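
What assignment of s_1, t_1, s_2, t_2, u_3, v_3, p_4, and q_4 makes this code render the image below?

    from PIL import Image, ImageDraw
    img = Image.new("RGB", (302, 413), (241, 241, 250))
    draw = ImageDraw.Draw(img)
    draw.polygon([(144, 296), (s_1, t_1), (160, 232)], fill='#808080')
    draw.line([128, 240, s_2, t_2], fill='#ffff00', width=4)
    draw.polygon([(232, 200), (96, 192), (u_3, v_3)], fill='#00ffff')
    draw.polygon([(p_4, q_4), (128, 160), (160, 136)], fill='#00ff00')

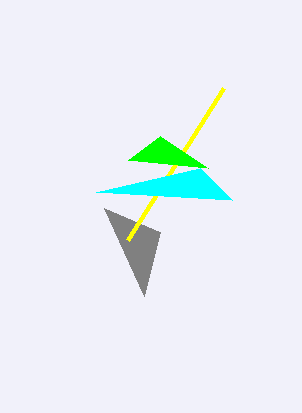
s_1 = 104
t_1 = 208
s_2 = 224
t_2 = 88
u_3 = 200
v_3 = 168
p_4 = 208
q_4 = 168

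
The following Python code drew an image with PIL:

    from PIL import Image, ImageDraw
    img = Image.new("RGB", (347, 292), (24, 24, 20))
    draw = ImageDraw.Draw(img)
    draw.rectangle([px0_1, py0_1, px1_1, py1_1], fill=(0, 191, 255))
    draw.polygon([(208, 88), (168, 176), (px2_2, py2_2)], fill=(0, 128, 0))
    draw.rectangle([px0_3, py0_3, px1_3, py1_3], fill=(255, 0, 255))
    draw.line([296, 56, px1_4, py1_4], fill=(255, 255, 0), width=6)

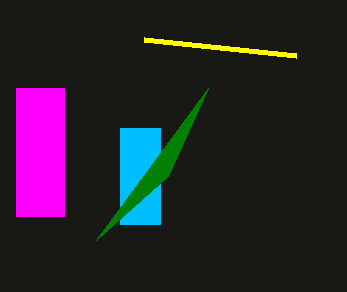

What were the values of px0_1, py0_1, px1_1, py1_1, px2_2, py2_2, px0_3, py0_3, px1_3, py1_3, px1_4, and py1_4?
px0_1 = 120
py0_1 = 128
px1_1 = 160
py1_1 = 224
px2_2 = 96
py2_2 = 240
px0_3 = 16
py0_3 = 88
px1_3 = 64
py1_3 = 216
px1_4 = 144
py1_4 = 40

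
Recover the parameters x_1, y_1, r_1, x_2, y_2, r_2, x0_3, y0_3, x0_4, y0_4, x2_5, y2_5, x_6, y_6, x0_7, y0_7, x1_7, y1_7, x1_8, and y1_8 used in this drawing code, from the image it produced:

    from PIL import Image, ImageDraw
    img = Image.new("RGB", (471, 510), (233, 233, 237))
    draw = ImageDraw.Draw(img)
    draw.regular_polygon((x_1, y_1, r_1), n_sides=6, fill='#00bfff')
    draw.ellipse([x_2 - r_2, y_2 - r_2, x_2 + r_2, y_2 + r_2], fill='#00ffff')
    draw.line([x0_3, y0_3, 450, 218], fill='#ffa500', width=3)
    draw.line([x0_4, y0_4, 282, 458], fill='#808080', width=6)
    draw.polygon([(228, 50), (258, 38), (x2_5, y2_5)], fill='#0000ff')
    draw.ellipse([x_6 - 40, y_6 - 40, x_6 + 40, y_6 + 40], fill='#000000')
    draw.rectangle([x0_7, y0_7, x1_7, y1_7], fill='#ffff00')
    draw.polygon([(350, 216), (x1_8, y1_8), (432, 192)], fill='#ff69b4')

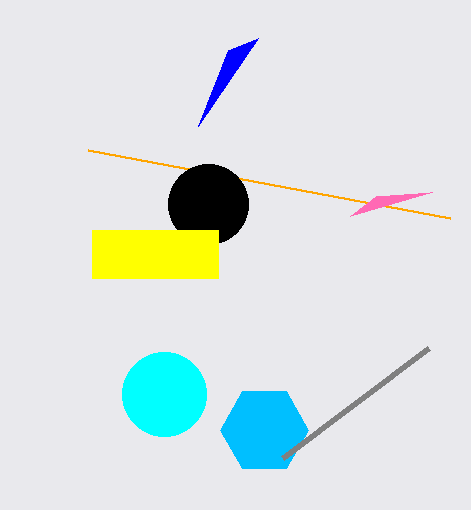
x_1 = 264; y_1 = 430; r_1 = 44; x_2 = 164; y_2 = 394; r_2 = 42; x0_3 = 88; y0_3 = 150; x0_4 = 428; y0_4 = 348; x2_5 = 198; y2_5 = 126; x_6 = 208; y_6 = 204; x0_7 = 92; y0_7 = 230; x1_7 = 218; y1_7 = 278; x1_8 = 376; y1_8 = 196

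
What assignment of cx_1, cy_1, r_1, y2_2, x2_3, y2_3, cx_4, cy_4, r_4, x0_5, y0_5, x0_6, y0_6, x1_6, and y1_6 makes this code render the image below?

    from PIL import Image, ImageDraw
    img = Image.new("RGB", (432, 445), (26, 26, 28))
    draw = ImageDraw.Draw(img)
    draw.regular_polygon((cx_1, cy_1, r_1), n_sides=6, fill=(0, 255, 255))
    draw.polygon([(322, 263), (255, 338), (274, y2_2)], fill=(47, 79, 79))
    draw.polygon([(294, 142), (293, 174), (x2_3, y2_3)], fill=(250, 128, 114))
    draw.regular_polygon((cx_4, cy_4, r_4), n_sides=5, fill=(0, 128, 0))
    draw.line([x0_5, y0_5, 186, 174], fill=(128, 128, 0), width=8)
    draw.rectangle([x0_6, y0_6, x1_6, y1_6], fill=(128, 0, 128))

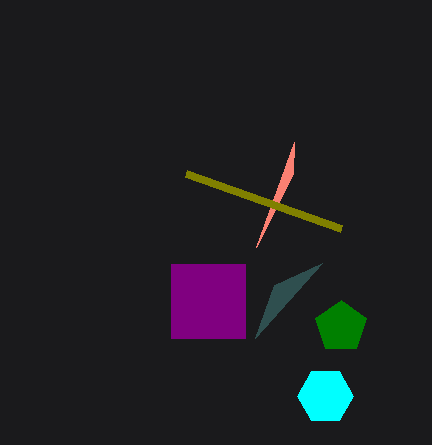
cx_1 = 325
cy_1 = 396
r_1 = 28
y2_2 = 285
x2_3 = 256
y2_3 = 247
cx_4 = 341
cy_4 = 327
r_4 = 27
x0_5 = 341
y0_5 = 229
x0_6 = 171
y0_6 = 264
x1_6 = 245
y1_6 = 338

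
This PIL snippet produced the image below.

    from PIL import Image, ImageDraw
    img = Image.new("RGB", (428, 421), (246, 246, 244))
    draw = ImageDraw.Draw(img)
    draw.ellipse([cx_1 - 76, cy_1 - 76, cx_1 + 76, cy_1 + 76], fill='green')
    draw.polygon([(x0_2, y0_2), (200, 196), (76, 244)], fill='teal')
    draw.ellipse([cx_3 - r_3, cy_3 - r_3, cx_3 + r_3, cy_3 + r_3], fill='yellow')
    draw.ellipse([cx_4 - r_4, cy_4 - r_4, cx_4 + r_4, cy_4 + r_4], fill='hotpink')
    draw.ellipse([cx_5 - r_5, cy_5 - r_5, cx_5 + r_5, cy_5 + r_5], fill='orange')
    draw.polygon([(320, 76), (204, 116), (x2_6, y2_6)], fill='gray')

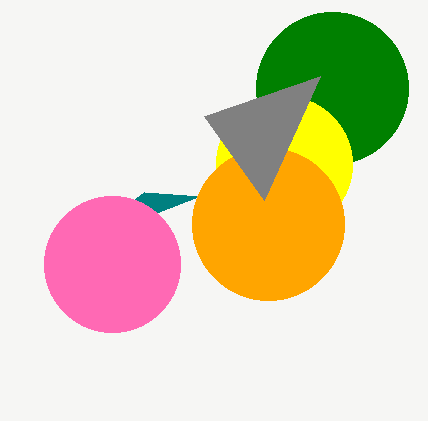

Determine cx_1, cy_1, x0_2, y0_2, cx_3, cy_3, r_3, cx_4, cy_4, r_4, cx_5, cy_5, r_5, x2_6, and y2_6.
cx_1 = 332
cy_1 = 88
x0_2 = 144
y0_2 = 192
cx_3 = 284
cy_3 = 164
r_3 = 68
cx_4 = 112
cy_4 = 264
r_4 = 68
cx_5 = 268
cy_5 = 224
r_5 = 76
x2_6 = 264
y2_6 = 200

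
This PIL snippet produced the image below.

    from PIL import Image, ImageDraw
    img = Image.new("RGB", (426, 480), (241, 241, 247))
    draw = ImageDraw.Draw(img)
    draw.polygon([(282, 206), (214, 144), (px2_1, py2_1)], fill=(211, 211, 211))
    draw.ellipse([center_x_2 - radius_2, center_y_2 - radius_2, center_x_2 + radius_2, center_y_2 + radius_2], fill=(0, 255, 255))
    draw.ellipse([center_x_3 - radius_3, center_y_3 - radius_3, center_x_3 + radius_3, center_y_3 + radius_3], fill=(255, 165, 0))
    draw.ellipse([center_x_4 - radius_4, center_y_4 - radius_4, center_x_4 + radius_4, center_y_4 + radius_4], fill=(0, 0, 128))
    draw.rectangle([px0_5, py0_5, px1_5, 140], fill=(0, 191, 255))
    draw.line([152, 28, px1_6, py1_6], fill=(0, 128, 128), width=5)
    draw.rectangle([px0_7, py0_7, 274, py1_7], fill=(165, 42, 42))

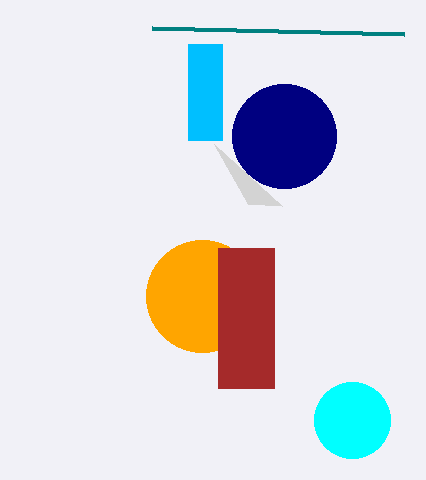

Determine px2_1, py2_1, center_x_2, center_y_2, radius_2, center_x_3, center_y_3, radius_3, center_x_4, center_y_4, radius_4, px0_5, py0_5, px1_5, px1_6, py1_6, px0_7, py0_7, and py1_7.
px2_1 = 248
py2_1 = 204
center_x_2 = 352
center_y_2 = 420
radius_2 = 38
center_x_3 = 202
center_y_3 = 296
radius_3 = 56
center_x_4 = 284
center_y_4 = 136
radius_4 = 52
px0_5 = 188
py0_5 = 44
px1_5 = 222
px1_6 = 404
py1_6 = 34
px0_7 = 218
py0_7 = 248
py1_7 = 388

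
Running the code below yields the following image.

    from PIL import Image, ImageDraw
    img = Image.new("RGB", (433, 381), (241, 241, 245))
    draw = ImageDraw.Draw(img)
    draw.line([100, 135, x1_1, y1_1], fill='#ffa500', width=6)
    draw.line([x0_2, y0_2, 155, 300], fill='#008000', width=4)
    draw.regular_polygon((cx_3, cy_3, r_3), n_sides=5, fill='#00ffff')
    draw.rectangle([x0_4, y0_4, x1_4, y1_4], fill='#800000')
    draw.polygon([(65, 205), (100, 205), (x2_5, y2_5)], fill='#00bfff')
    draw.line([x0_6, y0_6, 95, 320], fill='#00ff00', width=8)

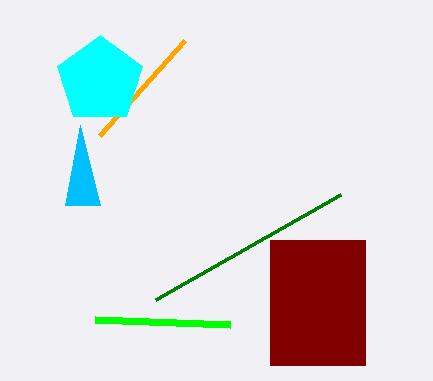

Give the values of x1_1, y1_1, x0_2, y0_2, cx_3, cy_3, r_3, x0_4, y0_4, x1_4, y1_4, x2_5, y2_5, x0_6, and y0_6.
x1_1 = 185; y1_1 = 40; x0_2 = 340; y0_2 = 195; cx_3 = 100; cy_3 = 80; r_3 = 45; x0_4 = 270; y0_4 = 240; x1_4 = 365; y1_4 = 365; x2_5 = 80; y2_5 = 125; x0_6 = 230; y0_6 = 325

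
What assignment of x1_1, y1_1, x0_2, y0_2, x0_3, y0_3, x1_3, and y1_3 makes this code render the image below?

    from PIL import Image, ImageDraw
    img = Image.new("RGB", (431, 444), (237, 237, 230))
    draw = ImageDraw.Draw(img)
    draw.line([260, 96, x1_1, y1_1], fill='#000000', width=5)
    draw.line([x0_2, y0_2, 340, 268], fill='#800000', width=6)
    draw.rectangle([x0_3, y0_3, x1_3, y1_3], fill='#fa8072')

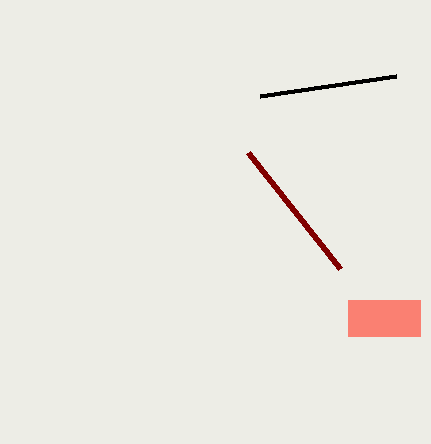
x1_1 = 396
y1_1 = 76
x0_2 = 248
y0_2 = 152
x0_3 = 348
y0_3 = 300
x1_3 = 420
y1_3 = 336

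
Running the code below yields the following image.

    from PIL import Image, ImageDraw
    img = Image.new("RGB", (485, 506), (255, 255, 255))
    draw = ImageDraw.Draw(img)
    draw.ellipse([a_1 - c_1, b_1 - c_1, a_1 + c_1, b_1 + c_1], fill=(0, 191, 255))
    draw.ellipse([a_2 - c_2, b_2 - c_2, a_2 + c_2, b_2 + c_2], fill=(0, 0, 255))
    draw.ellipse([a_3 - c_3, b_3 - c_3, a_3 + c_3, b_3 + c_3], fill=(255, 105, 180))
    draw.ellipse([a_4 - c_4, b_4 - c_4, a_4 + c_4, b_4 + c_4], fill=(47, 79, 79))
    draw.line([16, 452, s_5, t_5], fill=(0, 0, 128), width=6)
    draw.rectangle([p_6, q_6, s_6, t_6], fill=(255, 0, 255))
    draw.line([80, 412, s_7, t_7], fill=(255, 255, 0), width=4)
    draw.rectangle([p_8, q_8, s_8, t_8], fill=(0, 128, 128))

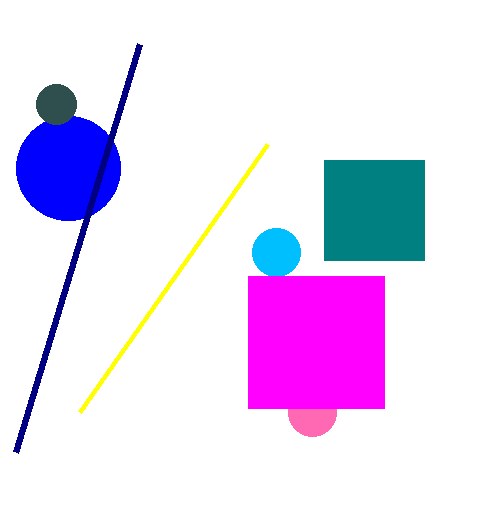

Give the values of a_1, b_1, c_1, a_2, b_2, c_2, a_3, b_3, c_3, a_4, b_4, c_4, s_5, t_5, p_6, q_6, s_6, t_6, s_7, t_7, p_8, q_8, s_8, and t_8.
a_1 = 276
b_1 = 252
c_1 = 24
a_2 = 68
b_2 = 168
c_2 = 52
a_3 = 312
b_3 = 412
c_3 = 24
a_4 = 56
b_4 = 104
c_4 = 20
s_5 = 140
t_5 = 44
p_6 = 248
q_6 = 276
s_6 = 384
t_6 = 408
s_7 = 268
t_7 = 144
p_8 = 324
q_8 = 160
s_8 = 424
t_8 = 260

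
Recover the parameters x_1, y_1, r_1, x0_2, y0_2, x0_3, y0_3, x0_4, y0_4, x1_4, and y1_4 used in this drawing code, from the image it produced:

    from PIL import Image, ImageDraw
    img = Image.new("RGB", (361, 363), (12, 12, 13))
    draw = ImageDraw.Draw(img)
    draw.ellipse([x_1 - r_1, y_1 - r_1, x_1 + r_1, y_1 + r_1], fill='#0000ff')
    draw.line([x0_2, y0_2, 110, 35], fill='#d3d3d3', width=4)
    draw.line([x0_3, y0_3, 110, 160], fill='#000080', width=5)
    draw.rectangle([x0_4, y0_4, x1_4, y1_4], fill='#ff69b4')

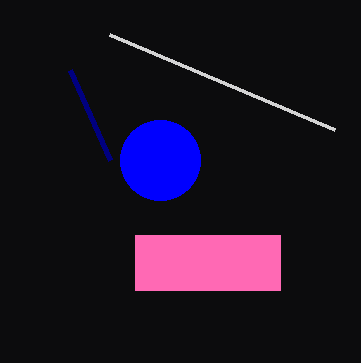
x_1 = 160; y_1 = 160; r_1 = 40; x0_2 = 335; y0_2 = 130; x0_3 = 70; y0_3 = 70; x0_4 = 135; y0_4 = 235; x1_4 = 280; y1_4 = 290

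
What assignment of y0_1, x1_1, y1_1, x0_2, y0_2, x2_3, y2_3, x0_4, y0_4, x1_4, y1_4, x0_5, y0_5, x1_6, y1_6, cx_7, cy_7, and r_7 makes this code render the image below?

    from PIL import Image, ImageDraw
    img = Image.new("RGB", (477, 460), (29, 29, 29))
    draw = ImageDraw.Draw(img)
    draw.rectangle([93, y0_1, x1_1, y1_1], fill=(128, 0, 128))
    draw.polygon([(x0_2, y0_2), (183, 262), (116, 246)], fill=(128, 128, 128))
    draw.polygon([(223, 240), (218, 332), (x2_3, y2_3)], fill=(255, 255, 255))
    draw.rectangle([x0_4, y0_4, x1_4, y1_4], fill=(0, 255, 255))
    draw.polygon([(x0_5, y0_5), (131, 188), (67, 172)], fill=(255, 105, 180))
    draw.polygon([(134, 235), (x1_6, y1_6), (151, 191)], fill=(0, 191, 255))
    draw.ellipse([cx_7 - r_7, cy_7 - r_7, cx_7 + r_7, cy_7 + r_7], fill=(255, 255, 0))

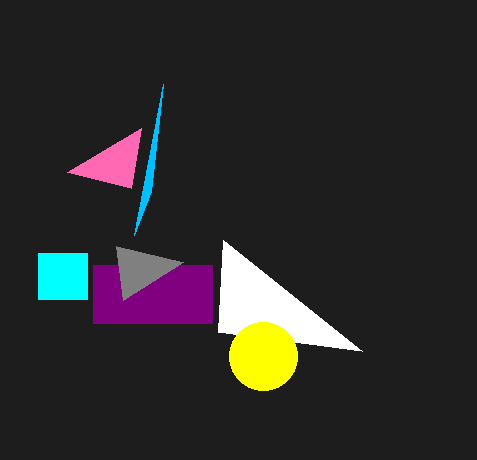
y0_1 = 265, x1_1 = 212, y1_1 = 323, x0_2 = 123, y0_2 = 300, x2_3 = 362, y2_3 = 351, x0_4 = 38, y0_4 = 253, x1_4 = 87, y1_4 = 299, x0_5 = 141, y0_5 = 128, x1_6 = 163, y1_6 = 84, cx_7 = 263, cy_7 = 356, r_7 = 34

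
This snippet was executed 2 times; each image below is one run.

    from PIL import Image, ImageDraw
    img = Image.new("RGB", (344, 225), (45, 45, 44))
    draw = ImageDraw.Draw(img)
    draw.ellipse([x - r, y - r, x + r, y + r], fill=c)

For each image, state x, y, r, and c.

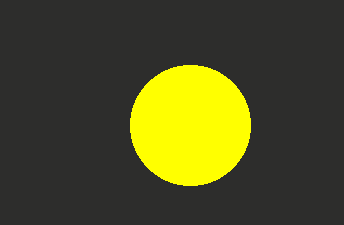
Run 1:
x = 190, y = 125, r = 60, c = 'yellow'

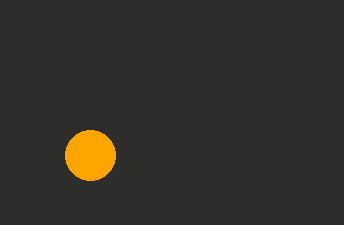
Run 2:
x = 90; y = 155; r = 25; c = 'orange'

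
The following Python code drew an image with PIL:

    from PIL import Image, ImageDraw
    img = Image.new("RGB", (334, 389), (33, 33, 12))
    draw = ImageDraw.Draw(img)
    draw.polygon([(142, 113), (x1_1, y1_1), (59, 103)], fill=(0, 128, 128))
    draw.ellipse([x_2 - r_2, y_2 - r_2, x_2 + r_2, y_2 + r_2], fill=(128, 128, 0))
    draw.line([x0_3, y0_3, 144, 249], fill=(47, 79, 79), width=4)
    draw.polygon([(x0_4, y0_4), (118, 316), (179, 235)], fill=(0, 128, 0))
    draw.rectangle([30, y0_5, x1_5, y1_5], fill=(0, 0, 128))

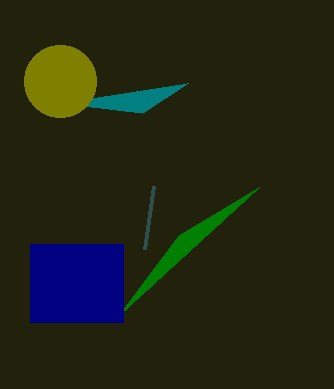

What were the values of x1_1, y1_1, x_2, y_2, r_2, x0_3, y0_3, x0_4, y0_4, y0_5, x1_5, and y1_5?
x1_1 = 188
y1_1 = 83
x_2 = 60
y_2 = 81
r_2 = 36
x0_3 = 153
y0_3 = 186
x0_4 = 259
y0_4 = 187
y0_5 = 244
x1_5 = 123
y1_5 = 322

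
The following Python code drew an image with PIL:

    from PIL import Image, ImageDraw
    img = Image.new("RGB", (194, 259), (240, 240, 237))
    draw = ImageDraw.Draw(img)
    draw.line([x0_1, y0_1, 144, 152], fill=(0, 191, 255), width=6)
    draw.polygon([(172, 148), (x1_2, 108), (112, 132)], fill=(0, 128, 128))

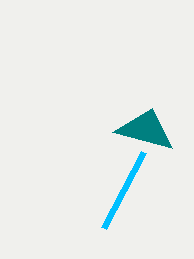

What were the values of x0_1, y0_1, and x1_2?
x0_1 = 104; y0_1 = 228; x1_2 = 152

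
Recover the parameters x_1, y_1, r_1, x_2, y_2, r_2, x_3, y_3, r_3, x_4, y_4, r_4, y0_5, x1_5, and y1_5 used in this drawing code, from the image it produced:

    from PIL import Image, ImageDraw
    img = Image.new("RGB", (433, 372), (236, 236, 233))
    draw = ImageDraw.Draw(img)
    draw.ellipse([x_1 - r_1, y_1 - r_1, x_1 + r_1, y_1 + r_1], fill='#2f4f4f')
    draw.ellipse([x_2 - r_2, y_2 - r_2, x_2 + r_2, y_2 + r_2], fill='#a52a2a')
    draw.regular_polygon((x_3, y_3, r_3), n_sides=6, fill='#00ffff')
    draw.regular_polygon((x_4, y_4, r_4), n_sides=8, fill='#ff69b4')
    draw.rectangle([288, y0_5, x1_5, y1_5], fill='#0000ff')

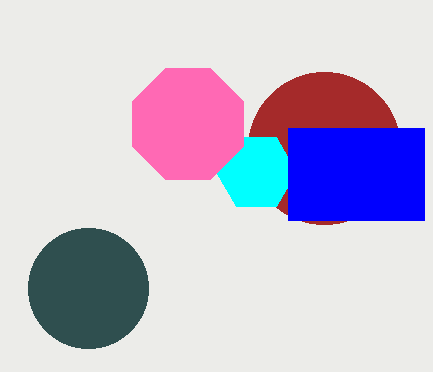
x_1 = 88; y_1 = 288; r_1 = 60; x_2 = 324; y_2 = 148; r_2 = 76; x_3 = 256; y_3 = 172; r_3 = 40; x_4 = 188; y_4 = 124; r_4 = 60; y0_5 = 128; x1_5 = 424; y1_5 = 220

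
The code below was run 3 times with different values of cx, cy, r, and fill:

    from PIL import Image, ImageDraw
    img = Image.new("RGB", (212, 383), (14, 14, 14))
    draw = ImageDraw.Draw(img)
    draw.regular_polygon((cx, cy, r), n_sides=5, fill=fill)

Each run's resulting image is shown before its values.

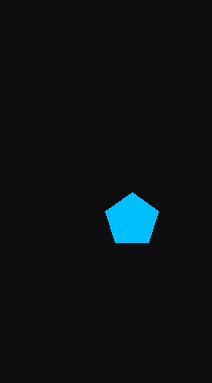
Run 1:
cx = 132
cy = 220
r = 28
fill = 'deepskyblue'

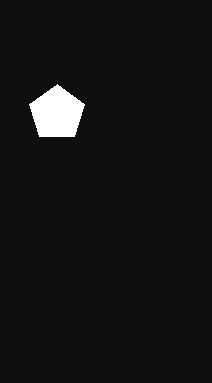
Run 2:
cx = 57, cy = 113, r = 29, fill = 'white'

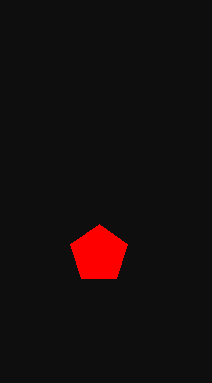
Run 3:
cx = 99; cy = 254; r = 30; fill = 'red'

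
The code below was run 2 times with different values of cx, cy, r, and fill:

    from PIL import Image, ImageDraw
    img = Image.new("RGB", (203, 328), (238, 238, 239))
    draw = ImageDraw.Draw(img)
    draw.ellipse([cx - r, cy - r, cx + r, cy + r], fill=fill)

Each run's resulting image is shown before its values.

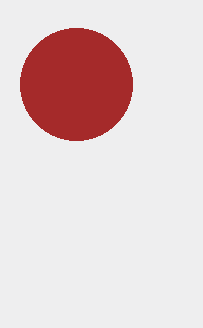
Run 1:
cx = 76; cy = 84; r = 56; fill = 'brown'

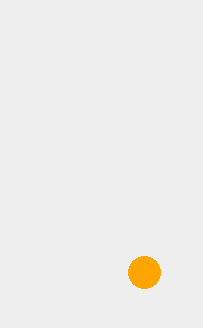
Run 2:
cx = 144; cy = 272; r = 16; fill = 'orange'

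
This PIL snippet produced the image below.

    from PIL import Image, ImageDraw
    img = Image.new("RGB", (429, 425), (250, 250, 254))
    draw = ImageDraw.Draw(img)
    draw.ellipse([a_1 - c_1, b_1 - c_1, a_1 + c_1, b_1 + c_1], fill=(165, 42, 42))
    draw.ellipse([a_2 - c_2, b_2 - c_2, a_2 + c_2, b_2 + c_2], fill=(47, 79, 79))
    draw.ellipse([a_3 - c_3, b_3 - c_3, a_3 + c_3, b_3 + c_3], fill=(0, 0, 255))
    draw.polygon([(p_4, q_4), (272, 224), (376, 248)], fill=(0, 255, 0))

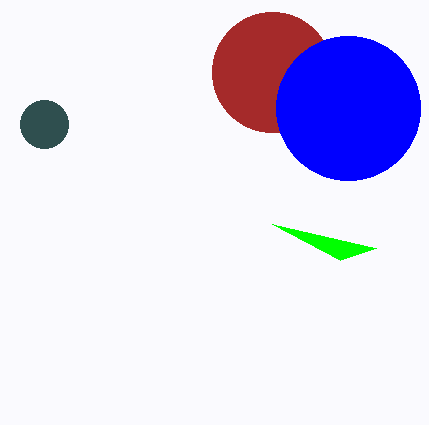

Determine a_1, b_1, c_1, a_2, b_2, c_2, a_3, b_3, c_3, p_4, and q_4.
a_1 = 272; b_1 = 72; c_1 = 60; a_2 = 44; b_2 = 124; c_2 = 24; a_3 = 348; b_3 = 108; c_3 = 72; p_4 = 340; q_4 = 260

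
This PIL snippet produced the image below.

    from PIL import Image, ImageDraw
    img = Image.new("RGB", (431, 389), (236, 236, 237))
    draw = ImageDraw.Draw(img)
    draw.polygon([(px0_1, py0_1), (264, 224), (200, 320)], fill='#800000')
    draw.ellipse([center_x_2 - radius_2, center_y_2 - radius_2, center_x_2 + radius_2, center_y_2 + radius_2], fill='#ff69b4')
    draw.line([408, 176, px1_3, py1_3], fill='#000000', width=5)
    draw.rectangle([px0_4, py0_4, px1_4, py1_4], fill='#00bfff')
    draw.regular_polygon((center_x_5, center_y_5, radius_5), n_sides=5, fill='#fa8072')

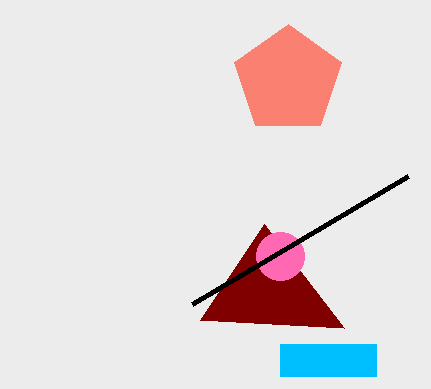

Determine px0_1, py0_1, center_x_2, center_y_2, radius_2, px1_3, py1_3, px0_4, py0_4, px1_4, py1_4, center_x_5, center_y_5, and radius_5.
px0_1 = 344
py0_1 = 328
center_x_2 = 280
center_y_2 = 256
radius_2 = 24
px1_3 = 192
py1_3 = 304
px0_4 = 280
py0_4 = 344
px1_4 = 376
py1_4 = 376
center_x_5 = 288
center_y_5 = 80
radius_5 = 56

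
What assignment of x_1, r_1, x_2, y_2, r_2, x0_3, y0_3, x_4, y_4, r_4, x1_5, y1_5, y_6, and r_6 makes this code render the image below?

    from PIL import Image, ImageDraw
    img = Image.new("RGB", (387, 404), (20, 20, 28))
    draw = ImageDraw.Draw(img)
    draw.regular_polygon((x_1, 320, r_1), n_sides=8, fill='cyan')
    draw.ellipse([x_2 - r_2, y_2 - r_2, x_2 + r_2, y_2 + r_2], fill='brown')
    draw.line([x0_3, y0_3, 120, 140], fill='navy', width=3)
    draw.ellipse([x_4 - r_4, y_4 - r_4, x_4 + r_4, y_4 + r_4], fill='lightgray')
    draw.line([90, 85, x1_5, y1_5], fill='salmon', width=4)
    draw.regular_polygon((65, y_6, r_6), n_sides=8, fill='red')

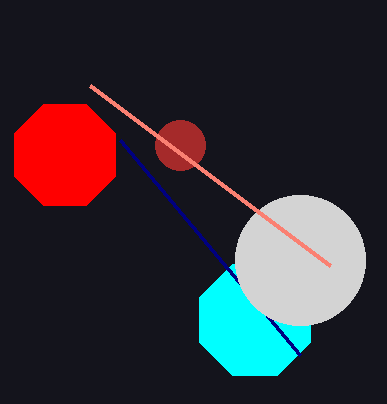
x_1 = 255
r_1 = 60
x_2 = 180
y_2 = 145
r_2 = 25
x0_3 = 300
y0_3 = 355
x_4 = 300
y_4 = 260
r_4 = 65
x1_5 = 330
y1_5 = 265
y_6 = 155
r_6 = 55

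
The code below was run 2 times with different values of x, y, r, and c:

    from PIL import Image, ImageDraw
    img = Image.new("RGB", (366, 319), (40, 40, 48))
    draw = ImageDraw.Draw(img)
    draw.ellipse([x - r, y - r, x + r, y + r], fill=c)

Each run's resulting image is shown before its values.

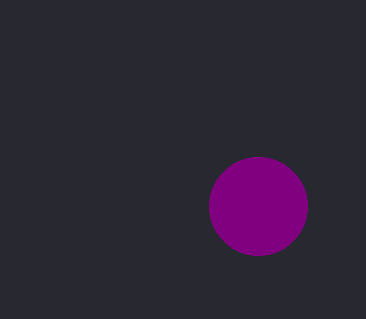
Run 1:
x = 258; y = 206; r = 49; c = 'purple'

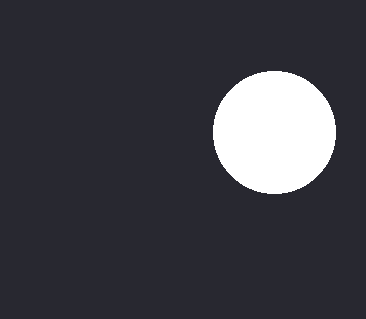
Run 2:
x = 274; y = 132; r = 61; c = 'white'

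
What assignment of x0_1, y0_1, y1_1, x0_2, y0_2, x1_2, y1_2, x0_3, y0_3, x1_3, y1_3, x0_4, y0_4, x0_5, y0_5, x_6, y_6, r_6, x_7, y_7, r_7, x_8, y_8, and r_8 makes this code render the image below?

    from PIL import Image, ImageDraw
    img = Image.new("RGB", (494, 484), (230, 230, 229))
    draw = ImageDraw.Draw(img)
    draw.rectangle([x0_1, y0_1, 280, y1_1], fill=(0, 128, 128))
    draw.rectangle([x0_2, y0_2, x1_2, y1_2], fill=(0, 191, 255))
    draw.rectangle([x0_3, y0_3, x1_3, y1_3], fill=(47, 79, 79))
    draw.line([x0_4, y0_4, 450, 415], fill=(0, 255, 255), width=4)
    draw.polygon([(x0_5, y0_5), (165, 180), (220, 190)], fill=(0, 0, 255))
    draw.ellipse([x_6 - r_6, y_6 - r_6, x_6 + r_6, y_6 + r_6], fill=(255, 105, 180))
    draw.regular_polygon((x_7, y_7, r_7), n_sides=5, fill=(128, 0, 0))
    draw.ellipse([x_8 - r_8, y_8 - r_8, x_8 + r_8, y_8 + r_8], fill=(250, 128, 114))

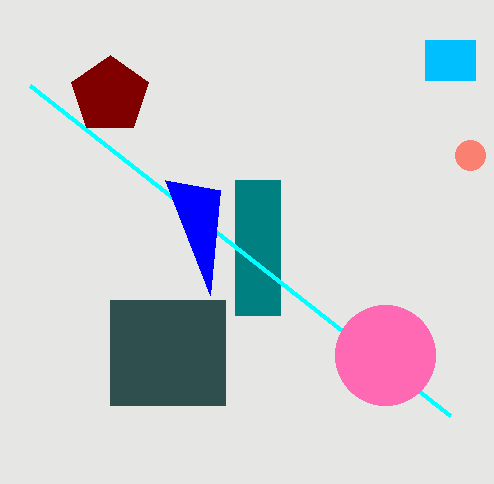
x0_1 = 235
y0_1 = 180
y1_1 = 315
x0_2 = 425
y0_2 = 40
x1_2 = 475
y1_2 = 80
x0_3 = 110
y0_3 = 300
x1_3 = 225
y1_3 = 405
x0_4 = 30
y0_4 = 85
x0_5 = 210
y0_5 = 295
x_6 = 385
y_6 = 355
r_6 = 50
x_7 = 110
y_7 = 95
r_7 = 40
x_8 = 470
y_8 = 155
r_8 = 15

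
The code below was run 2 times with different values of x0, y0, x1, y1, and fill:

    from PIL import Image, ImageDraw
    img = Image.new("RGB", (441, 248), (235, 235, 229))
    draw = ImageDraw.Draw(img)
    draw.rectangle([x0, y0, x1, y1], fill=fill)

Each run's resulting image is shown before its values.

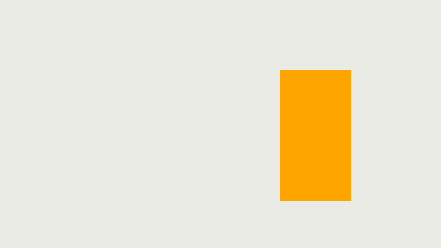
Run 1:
x0 = 280, y0 = 70, x1 = 350, y1 = 200, fill = 'orange'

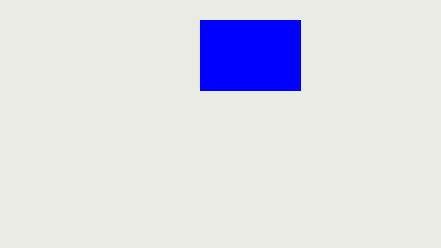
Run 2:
x0 = 200; y0 = 20; x1 = 300; y1 = 90; fill = 'blue'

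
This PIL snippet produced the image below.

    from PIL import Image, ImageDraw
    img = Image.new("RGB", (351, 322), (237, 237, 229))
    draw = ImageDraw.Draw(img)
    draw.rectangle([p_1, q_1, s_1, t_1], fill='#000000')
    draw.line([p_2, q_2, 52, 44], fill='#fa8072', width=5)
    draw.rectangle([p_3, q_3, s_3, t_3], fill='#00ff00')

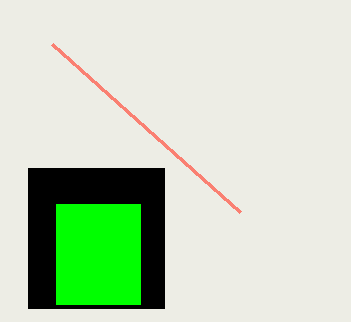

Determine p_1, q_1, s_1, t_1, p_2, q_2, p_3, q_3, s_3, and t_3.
p_1 = 28
q_1 = 168
s_1 = 164
t_1 = 308
p_2 = 240
q_2 = 212
p_3 = 56
q_3 = 204
s_3 = 140
t_3 = 304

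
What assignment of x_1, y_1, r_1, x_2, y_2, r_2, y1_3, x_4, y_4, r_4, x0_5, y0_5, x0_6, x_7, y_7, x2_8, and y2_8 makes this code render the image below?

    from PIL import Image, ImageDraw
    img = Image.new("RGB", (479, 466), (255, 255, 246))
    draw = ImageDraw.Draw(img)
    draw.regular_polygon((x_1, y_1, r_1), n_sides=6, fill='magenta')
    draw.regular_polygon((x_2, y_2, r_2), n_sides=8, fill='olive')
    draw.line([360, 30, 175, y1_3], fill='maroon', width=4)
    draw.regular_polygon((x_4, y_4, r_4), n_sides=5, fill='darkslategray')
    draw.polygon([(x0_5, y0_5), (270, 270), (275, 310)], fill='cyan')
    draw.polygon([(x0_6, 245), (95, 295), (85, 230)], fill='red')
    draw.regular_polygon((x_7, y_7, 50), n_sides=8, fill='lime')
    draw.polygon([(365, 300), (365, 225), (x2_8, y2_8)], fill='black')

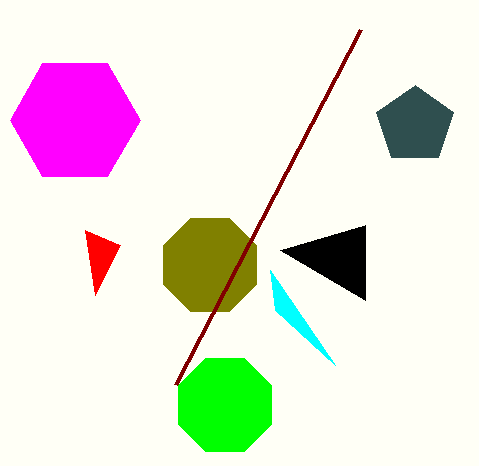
x_1 = 75, y_1 = 120, r_1 = 65, x_2 = 210, y_2 = 265, r_2 = 50, y1_3 = 385, x_4 = 415, y_4 = 125, r_4 = 40, x0_5 = 335, y0_5 = 365, x0_6 = 120, x_7 = 225, y_7 = 405, x2_8 = 280, y2_8 = 250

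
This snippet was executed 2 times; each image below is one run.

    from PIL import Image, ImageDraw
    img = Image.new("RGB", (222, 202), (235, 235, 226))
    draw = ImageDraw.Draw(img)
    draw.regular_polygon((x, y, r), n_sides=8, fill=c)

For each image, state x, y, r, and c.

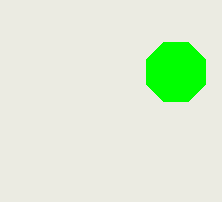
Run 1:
x = 176
y = 72
r = 32
c = 'lime'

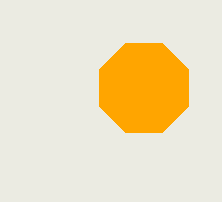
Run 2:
x = 144, y = 88, r = 48, c = 'orange'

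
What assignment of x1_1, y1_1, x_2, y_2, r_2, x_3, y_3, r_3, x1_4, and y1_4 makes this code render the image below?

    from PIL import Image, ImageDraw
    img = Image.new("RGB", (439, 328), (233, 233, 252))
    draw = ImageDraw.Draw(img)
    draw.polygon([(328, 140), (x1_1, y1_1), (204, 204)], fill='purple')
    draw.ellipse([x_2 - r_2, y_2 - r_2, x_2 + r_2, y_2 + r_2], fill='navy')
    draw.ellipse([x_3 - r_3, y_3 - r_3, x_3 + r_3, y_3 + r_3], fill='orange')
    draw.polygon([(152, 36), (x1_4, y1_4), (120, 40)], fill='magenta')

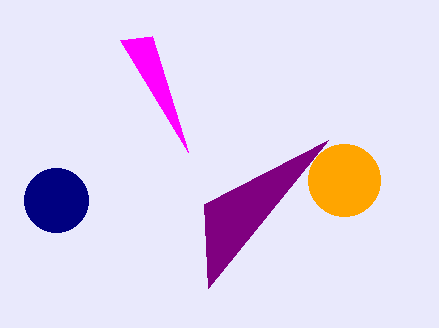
x1_1 = 208; y1_1 = 288; x_2 = 56; y_2 = 200; r_2 = 32; x_3 = 344; y_3 = 180; r_3 = 36; x1_4 = 188; y1_4 = 152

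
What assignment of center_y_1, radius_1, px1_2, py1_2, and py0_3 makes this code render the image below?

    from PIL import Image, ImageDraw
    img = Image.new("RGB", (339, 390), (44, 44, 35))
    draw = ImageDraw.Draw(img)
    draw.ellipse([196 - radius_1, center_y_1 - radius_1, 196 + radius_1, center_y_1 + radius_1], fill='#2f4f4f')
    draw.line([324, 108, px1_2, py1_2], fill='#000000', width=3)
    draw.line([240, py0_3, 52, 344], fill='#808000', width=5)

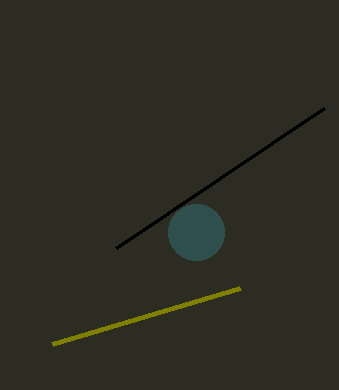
center_y_1 = 232
radius_1 = 28
px1_2 = 116
py1_2 = 248
py0_3 = 288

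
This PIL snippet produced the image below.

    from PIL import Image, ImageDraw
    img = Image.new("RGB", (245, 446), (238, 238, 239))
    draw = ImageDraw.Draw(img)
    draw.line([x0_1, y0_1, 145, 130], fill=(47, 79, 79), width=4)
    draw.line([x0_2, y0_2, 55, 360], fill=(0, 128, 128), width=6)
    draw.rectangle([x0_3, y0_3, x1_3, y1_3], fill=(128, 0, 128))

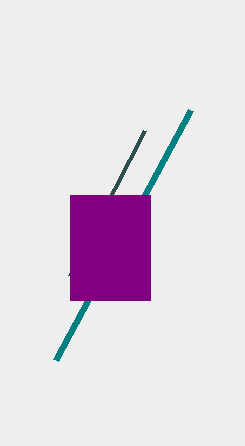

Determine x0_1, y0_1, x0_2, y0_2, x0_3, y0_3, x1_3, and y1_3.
x0_1 = 70, y0_1 = 275, x0_2 = 190, y0_2 = 110, x0_3 = 70, y0_3 = 195, x1_3 = 150, y1_3 = 300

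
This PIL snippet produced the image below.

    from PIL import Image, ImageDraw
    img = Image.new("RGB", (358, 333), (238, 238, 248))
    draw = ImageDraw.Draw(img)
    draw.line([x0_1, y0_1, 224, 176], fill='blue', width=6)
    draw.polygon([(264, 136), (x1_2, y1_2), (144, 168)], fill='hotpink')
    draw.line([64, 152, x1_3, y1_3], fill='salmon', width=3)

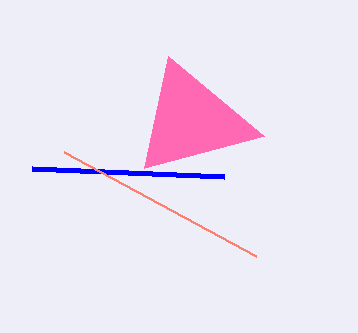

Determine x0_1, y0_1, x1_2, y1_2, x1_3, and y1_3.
x0_1 = 32
y0_1 = 168
x1_2 = 168
y1_2 = 56
x1_3 = 256
y1_3 = 256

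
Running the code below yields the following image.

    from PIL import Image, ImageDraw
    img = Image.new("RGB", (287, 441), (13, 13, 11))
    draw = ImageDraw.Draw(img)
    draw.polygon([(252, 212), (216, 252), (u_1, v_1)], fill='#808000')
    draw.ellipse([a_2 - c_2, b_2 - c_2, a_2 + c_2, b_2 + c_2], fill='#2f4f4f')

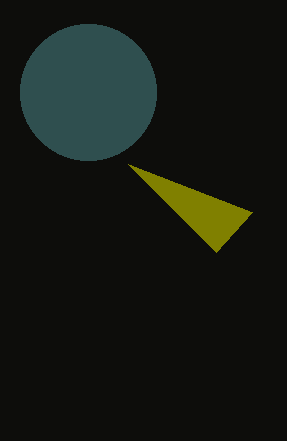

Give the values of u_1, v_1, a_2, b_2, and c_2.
u_1 = 128, v_1 = 164, a_2 = 88, b_2 = 92, c_2 = 68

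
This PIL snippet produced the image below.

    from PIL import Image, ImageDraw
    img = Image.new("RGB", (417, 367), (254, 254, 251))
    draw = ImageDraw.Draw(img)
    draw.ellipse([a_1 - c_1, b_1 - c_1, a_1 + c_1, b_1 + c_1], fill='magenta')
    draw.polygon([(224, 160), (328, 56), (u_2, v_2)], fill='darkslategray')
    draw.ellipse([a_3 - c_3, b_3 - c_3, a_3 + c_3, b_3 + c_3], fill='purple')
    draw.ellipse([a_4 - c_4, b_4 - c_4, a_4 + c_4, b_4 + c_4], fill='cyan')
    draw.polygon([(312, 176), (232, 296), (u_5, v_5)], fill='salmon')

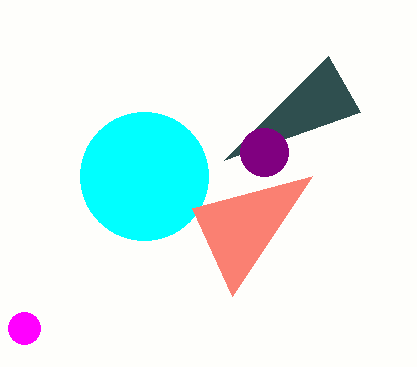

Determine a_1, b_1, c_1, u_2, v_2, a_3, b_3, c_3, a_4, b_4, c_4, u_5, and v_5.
a_1 = 24; b_1 = 328; c_1 = 16; u_2 = 360; v_2 = 112; a_3 = 264; b_3 = 152; c_3 = 24; a_4 = 144; b_4 = 176; c_4 = 64; u_5 = 192; v_5 = 208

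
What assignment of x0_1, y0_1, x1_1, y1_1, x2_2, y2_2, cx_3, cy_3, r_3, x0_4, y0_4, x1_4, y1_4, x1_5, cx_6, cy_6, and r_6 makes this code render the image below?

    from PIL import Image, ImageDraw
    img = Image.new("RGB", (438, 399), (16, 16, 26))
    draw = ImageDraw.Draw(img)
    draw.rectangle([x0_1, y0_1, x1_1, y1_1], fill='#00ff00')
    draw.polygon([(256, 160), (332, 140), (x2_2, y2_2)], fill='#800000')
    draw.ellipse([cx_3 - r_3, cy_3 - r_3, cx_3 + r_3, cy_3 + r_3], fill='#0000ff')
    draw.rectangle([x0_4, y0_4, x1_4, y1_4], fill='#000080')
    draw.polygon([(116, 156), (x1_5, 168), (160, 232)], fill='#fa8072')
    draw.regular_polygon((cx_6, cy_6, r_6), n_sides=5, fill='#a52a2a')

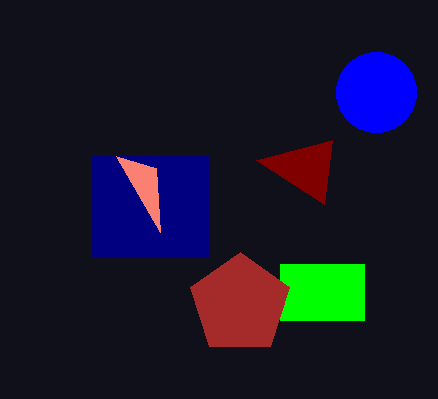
x0_1 = 280
y0_1 = 264
x1_1 = 364
y1_1 = 320
x2_2 = 324
y2_2 = 204
cx_3 = 376
cy_3 = 92
r_3 = 40
x0_4 = 92
y0_4 = 156
x1_4 = 208
y1_4 = 256
x1_5 = 156
cx_6 = 240
cy_6 = 304
r_6 = 52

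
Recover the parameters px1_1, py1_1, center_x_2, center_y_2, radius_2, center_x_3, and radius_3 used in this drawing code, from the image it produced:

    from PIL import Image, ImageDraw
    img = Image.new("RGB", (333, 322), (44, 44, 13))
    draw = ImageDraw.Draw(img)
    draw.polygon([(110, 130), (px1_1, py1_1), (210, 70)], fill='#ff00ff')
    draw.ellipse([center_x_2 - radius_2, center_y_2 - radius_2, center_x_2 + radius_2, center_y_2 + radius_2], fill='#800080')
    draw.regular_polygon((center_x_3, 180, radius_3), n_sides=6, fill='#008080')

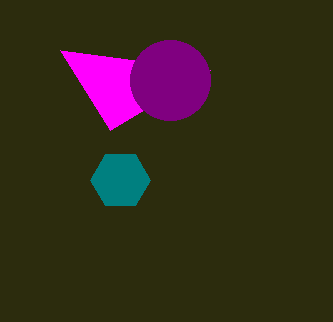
px1_1 = 60; py1_1 = 50; center_x_2 = 170; center_y_2 = 80; radius_2 = 40; center_x_3 = 120; radius_3 = 30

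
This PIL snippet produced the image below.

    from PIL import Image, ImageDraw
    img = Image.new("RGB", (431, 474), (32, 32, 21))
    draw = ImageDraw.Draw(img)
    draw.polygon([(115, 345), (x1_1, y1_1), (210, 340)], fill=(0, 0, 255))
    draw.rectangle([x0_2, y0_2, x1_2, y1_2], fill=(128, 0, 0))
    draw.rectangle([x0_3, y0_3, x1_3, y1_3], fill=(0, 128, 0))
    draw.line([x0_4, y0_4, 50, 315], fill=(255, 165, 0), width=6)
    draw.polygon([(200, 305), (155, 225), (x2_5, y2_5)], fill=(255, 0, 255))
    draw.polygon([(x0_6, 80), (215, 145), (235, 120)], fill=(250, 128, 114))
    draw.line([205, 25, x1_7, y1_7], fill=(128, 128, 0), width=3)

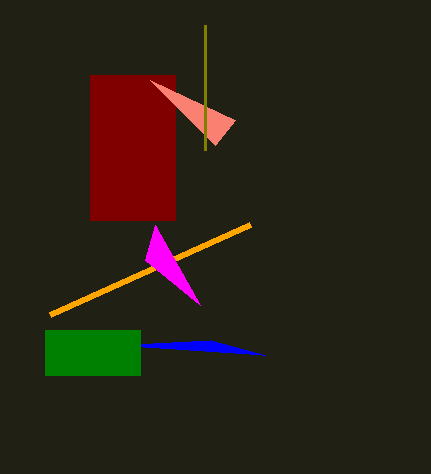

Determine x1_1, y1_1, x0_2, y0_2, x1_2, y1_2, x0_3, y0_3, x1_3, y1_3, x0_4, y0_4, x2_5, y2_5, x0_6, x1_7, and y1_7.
x1_1 = 265; y1_1 = 355; x0_2 = 90; y0_2 = 75; x1_2 = 175; y1_2 = 220; x0_3 = 45; y0_3 = 330; x1_3 = 140; y1_3 = 375; x0_4 = 250; y0_4 = 225; x2_5 = 145; y2_5 = 260; x0_6 = 150; x1_7 = 205; y1_7 = 150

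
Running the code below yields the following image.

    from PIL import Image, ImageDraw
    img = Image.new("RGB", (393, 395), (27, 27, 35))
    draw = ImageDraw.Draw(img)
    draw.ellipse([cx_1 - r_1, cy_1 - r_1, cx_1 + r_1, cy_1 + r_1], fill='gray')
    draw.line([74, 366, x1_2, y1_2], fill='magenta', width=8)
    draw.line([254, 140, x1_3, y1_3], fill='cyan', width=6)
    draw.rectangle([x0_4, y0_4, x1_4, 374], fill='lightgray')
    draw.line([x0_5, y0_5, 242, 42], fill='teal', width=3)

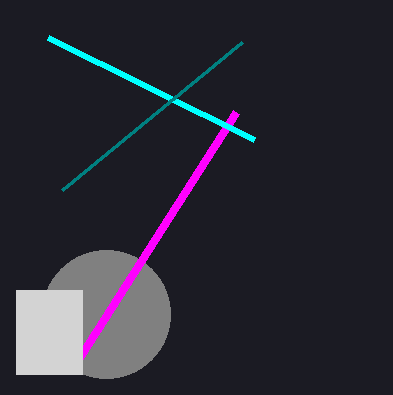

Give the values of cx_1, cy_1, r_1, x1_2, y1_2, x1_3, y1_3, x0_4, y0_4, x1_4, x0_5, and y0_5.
cx_1 = 106, cy_1 = 314, r_1 = 64, x1_2 = 236, y1_2 = 112, x1_3 = 48, y1_3 = 38, x0_4 = 16, y0_4 = 290, x1_4 = 82, x0_5 = 62, y0_5 = 190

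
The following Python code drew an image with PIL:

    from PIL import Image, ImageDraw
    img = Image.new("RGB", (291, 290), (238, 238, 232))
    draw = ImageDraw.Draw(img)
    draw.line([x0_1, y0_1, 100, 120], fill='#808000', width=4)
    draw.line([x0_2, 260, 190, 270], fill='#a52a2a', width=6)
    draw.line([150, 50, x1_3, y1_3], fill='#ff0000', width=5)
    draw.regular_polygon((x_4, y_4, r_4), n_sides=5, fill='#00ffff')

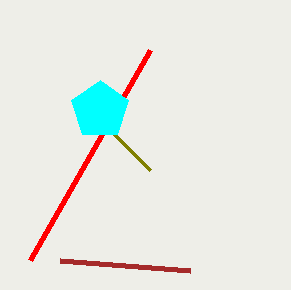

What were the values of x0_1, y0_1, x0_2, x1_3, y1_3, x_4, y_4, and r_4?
x0_1 = 150
y0_1 = 170
x0_2 = 60
x1_3 = 30
y1_3 = 260
x_4 = 100
y_4 = 110
r_4 = 30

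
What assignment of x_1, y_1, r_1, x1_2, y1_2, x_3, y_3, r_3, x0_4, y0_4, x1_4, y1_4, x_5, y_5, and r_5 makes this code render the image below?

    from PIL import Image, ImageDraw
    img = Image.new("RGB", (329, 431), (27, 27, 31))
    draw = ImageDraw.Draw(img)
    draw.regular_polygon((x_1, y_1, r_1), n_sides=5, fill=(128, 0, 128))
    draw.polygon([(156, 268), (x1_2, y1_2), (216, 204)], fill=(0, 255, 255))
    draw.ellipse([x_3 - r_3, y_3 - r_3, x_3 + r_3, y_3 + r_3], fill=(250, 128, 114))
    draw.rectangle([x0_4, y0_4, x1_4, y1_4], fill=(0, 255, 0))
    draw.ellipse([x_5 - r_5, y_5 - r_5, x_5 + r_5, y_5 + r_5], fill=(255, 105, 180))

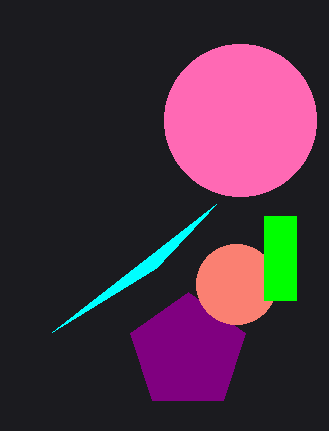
x_1 = 188; y_1 = 352; r_1 = 60; x1_2 = 52; y1_2 = 332; x_3 = 236; y_3 = 284; r_3 = 40; x0_4 = 264; y0_4 = 216; x1_4 = 296; y1_4 = 300; x_5 = 240; y_5 = 120; r_5 = 76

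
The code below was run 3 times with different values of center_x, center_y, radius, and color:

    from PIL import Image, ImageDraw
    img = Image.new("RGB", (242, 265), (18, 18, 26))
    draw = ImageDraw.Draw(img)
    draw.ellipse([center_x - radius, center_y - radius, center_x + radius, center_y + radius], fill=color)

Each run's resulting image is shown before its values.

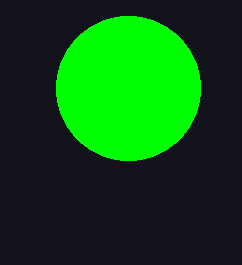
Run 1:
center_x = 128; center_y = 88; radius = 72; color = 'lime'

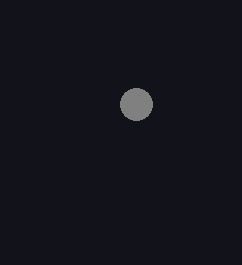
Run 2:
center_x = 136; center_y = 104; radius = 16; color = 'gray'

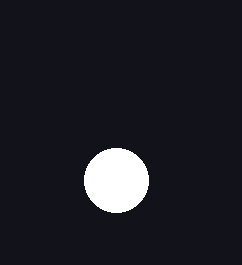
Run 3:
center_x = 116
center_y = 180
radius = 32
color = 'white'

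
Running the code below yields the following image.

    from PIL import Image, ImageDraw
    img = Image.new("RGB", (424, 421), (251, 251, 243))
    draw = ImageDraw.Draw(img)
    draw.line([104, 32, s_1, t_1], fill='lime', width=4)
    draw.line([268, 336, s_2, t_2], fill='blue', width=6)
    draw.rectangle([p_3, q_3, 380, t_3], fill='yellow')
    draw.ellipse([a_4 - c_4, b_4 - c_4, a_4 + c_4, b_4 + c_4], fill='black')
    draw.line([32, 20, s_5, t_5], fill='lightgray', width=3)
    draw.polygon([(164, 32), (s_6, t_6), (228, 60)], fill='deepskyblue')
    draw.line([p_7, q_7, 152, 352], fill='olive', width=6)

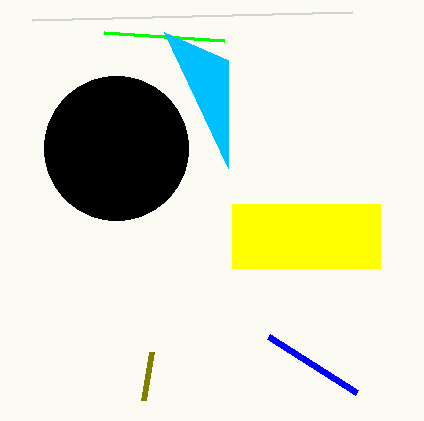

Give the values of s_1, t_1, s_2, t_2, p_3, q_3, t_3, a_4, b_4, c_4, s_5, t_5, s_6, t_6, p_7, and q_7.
s_1 = 224
t_1 = 40
s_2 = 356
t_2 = 392
p_3 = 232
q_3 = 204
t_3 = 268
a_4 = 116
b_4 = 148
c_4 = 72
s_5 = 352
t_5 = 12
s_6 = 228
t_6 = 168
p_7 = 144
q_7 = 400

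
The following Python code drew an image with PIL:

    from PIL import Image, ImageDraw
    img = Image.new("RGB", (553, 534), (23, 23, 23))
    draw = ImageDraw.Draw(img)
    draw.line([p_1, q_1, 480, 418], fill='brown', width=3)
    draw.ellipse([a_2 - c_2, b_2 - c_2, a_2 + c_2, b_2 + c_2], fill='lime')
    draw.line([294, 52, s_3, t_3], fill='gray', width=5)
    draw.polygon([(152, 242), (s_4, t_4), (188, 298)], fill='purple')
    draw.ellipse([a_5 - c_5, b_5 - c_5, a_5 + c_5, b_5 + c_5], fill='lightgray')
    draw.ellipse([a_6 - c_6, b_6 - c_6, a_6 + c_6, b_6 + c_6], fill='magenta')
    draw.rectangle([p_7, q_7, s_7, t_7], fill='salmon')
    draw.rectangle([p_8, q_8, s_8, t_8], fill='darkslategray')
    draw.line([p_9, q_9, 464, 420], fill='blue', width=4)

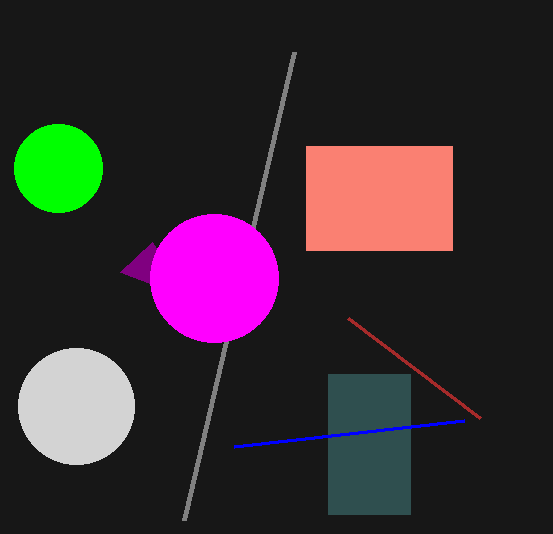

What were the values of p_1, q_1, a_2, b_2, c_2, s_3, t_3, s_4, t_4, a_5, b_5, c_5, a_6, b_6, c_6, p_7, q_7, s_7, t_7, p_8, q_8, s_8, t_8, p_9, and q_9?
p_1 = 348
q_1 = 318
a_2 = 58
b_2 = 168
c_2 = 44
s_3 = 184
t_3 = 520
s_4 = 120
t_4 = 272
a_5 = 76
b_5 = 406
c_5 = 58
a_6 = 214
b_6 = 278
c_6 = 64
p_7 = 306
q_7 = 146
s_7 = 452
t_7 = 250
p_8 = 328
q_8 = 374
s_8 = 410
t_8 = 514
p_9 = 234
q_9 = 446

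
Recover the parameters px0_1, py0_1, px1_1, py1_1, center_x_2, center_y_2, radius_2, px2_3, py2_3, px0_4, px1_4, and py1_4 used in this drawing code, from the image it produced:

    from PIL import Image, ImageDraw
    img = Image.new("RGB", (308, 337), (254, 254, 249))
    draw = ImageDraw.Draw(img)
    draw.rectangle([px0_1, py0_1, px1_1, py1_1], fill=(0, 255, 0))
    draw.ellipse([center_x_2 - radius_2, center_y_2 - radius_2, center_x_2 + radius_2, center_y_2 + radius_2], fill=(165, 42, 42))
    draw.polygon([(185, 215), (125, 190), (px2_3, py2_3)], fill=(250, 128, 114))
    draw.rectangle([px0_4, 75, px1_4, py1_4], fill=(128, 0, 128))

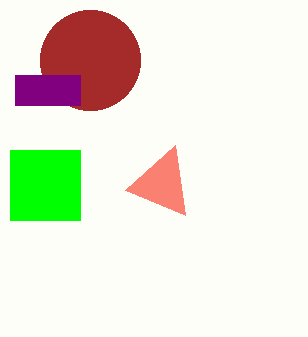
px0_1 = 10
py0_1 = 150
px1_1 = 80
py1_1 = 220
center_x_2 = 90
center_y_2 = 60
radius_2 = 50
px2_3 = 175
py2_3 = 145
px0_4 = 15
px1_4 = 80
py1_4 = 105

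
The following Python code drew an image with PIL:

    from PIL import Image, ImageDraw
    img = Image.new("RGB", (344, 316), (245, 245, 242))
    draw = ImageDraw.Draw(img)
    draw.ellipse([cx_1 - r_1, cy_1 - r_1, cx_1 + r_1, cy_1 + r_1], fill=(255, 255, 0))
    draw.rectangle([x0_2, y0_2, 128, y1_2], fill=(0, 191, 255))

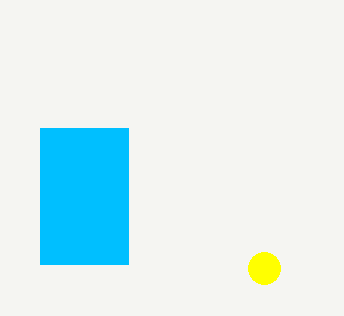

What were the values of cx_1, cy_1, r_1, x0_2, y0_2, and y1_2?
cx_1 = 264; cy_1 = 268; r_1 = 16; x0_2 = 40; y0_2 = 128; y1_2 = 264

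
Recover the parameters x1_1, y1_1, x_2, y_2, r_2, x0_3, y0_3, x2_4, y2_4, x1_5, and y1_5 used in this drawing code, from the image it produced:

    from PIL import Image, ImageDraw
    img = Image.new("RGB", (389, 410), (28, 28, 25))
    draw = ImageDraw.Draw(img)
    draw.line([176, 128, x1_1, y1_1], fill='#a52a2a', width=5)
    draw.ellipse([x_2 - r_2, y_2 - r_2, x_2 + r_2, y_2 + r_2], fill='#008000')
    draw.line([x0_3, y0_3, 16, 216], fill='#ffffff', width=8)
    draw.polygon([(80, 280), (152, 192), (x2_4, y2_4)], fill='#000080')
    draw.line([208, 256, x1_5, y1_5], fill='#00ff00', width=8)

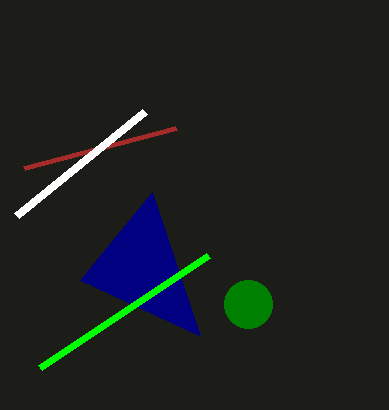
x1_1 = 24, y1_1 = 168, x_2 = 248, y_2 = 304, r_2 = 24, x0_3 = 144, y0_3 = 112, x2_4 = 200, y2_4 = 336, x1_5 = 40, y1_5 = 368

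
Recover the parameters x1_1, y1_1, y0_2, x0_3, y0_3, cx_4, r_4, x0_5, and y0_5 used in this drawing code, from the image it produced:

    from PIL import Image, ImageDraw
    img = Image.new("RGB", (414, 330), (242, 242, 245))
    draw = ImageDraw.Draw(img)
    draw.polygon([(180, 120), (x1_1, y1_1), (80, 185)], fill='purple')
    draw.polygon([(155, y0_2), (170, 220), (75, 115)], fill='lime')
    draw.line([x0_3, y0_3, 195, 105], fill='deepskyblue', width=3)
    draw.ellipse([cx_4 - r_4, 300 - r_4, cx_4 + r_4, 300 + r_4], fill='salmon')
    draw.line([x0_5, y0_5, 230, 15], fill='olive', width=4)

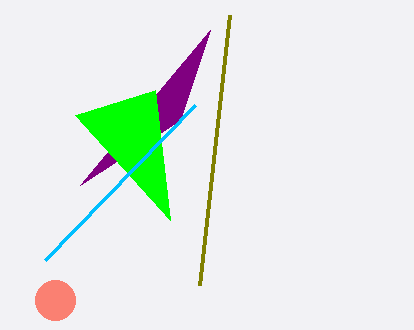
x1_1 = 210
y1_1 = 30
y0_2 = 90
x0_3 = 45
y0_3 = 260
cx_4 = 55
r_4 = 20
x0_5 = 200
y0_5 = 285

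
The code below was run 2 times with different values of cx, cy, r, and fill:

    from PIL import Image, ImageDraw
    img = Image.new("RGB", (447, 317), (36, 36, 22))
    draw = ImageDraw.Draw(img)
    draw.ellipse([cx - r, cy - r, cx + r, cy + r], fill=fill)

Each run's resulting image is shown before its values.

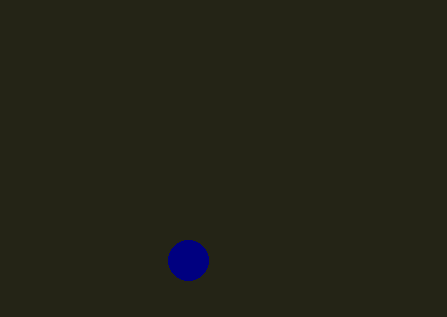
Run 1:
cx = 188, cy = 260, r = 20, fill = 'navy'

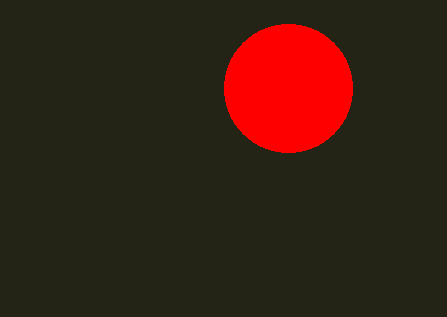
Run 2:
cx = 288, cy = 88, r = 64, fill = 'red'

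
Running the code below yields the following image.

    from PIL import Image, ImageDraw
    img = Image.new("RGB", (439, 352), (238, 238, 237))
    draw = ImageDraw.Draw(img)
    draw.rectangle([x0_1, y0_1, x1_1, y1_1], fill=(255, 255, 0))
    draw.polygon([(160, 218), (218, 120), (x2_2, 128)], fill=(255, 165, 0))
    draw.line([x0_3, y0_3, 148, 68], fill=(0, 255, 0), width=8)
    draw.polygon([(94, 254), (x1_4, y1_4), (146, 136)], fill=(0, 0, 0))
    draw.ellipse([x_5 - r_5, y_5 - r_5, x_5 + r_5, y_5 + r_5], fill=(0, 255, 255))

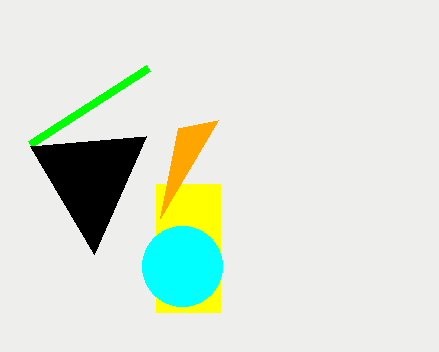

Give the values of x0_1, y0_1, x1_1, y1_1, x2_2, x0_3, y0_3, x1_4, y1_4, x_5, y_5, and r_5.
x0_1 = 156
y0_1 = 184
x1_1 = 220
y1_1 = 312
x2_2 = 178
x0_3 = 30
y0_3 = 144
x1_4 = 30
y1_4 = 146
x_5 = 182
y_5 = 266
r_5 = 40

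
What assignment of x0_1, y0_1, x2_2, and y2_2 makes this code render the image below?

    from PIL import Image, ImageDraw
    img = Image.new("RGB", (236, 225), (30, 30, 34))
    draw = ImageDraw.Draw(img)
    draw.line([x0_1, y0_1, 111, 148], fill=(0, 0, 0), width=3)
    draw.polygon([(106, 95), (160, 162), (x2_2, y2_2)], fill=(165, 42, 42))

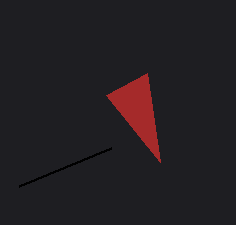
x0_1 = 19
y0_1 = 186
x2_2 = 147
y2_2 = 73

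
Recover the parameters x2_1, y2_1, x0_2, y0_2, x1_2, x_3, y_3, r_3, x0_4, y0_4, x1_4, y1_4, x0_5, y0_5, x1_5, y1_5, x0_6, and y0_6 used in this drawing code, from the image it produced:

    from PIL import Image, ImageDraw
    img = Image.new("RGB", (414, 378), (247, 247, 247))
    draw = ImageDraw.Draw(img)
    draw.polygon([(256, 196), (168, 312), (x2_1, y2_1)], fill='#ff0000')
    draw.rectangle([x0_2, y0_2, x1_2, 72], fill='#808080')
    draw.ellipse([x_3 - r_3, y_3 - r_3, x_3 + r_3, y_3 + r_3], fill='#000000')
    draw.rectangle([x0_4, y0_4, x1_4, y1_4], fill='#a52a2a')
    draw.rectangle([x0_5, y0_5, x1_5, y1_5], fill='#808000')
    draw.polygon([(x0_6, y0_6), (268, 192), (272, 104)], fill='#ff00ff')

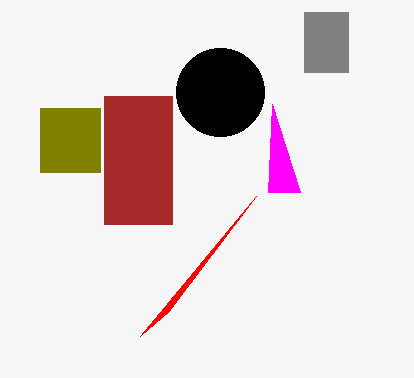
x2_1 = 140, y2_1 = 336, x0_2 = 304, y0_2 = 12, x1_2 = 348, x_3 = 220, y_3 = 92, r_3 = 44, x0_4 = 104, y0_4 = 96, x1_4 = 172, y1_4 = 224, x0_5 = 40, y0_5 = 108, x1_5 = 100, y1_5 = 172, x0_6 = 300, y0_6 = 192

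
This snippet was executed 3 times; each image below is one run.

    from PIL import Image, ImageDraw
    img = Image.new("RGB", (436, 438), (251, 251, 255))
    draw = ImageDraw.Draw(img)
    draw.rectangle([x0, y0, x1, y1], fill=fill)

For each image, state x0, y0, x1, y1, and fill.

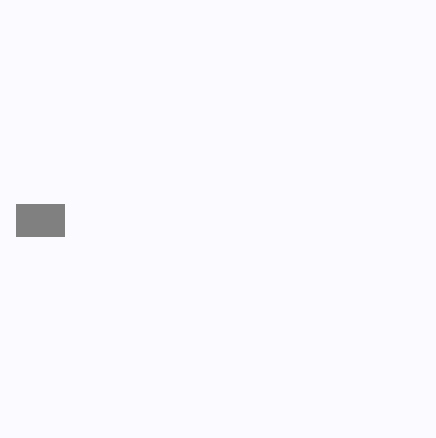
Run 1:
x0 = 16
y0 = 204
x1 = 64
y1 = 236
fill = 'gray'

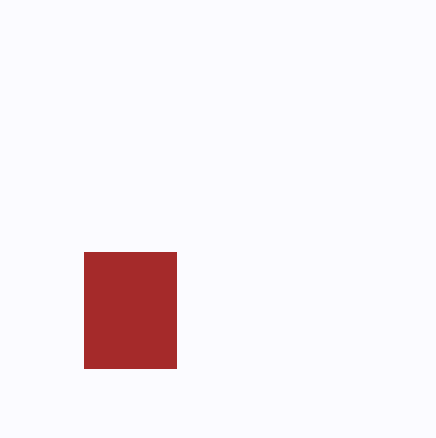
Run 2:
x0 = 84; y0 = 252; x1 = 176; y1 = 368; fill = 'brown'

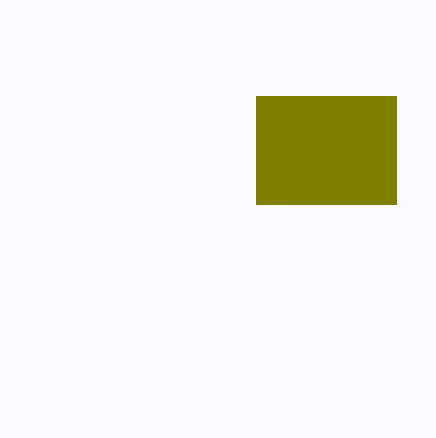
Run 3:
x0 = 256; y0 = 96; x1 = 396; y1 = 204; fill = 'olive'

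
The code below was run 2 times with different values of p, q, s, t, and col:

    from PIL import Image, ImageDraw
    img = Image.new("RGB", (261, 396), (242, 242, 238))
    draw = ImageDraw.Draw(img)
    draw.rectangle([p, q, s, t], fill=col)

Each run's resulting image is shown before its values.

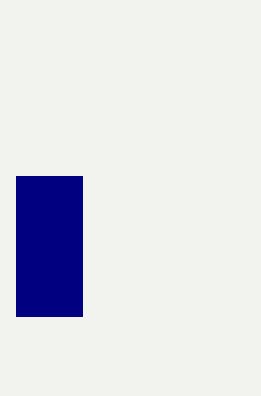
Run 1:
p = 16; q = 176; s = 82; t = 316; col = 'navy'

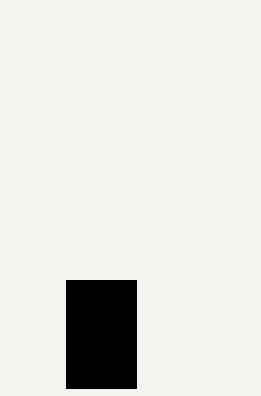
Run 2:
p = 66
q = 280
s = 136
t = 388
col = 'black'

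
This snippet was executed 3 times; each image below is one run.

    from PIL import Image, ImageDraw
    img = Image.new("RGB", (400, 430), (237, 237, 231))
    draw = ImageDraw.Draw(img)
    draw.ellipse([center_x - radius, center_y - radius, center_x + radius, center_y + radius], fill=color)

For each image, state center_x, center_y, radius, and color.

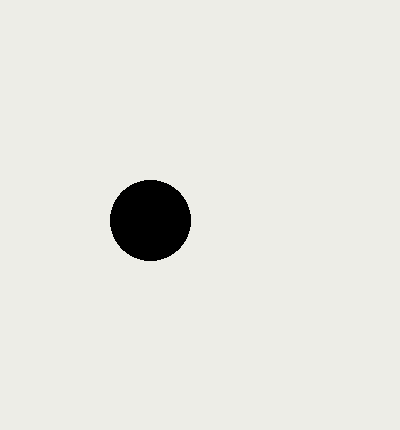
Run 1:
center_x = 150; center_y = 220; radius = 40; color = 'black'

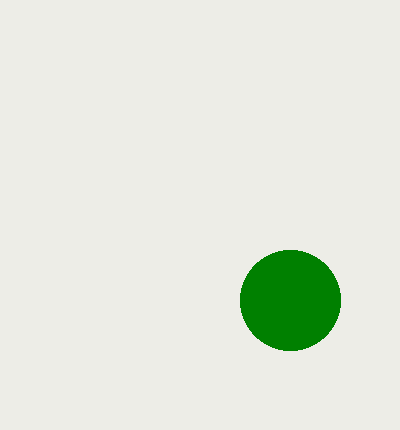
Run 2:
center_x = 290
center_y = 300
radius = 50
color = 'green'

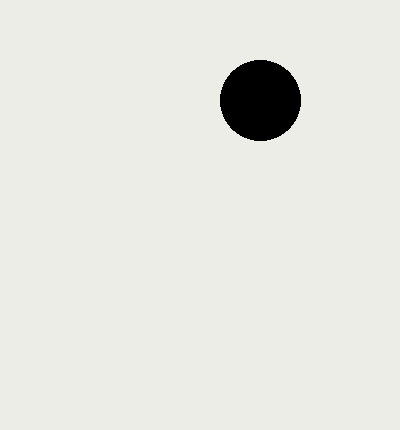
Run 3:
center_x = 260
center_y = 100
radius = 40
color = 'black'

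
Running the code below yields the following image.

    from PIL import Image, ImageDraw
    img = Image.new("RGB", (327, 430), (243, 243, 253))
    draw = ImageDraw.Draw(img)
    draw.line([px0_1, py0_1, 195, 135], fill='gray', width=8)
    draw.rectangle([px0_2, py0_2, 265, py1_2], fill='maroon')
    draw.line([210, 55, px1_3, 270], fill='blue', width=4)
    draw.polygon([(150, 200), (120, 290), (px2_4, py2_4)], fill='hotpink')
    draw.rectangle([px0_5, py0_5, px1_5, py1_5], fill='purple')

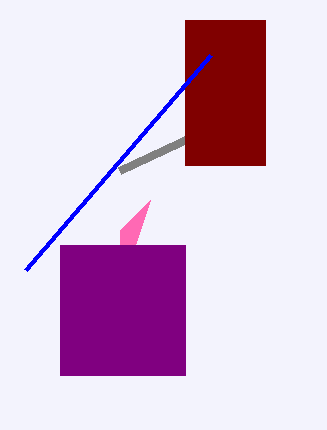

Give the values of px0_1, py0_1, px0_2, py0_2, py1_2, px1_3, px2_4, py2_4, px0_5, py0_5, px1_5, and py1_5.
px0_1 = 120
py0_1 = 170
px0_2 = 185
py0_2 = 20
py1_2 = 165
px1_3 = 25
px2_4 = 120
py2_4 = 230
px0_5 = 60
py0_5 = 245
px1_5 = 185
py1_5 = 375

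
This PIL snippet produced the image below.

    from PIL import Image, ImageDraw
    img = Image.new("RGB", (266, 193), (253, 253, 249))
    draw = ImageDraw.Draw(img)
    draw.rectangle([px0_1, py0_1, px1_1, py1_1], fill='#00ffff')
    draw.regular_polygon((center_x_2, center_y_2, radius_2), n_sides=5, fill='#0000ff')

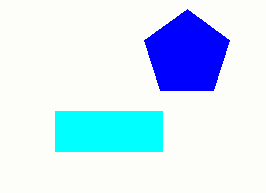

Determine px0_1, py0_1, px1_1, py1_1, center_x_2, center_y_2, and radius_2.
px0_1 = 55; py0_1 = 111; px1_1 = 162; py1_1 = 151; center_x_2 = 187; center_y_2 = 54; radius_2 = 45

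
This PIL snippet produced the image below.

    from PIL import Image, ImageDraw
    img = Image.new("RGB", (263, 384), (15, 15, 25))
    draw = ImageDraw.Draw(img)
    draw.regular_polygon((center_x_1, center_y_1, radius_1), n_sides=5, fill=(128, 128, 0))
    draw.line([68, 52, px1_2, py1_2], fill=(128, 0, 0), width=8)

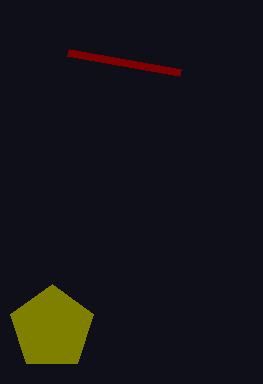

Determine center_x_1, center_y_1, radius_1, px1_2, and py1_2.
center_x_1 = 52; center_y_1 = 328; radius_1 = 44; px1_2 = 180; py1_2 = 72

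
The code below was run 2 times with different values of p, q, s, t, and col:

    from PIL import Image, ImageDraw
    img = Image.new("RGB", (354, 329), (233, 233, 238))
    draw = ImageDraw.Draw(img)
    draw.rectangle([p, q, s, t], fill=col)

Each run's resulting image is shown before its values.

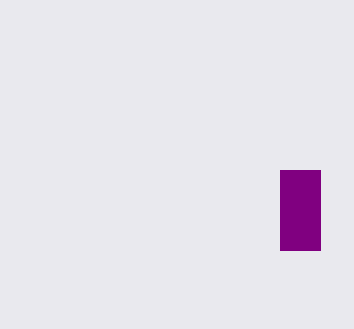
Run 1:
p = 280, q = 170, s = 320, t = 250, col = 'purple'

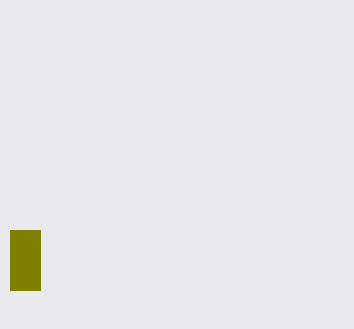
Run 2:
p = 10
q = 230
s = 40
t = 290
col = 'olive'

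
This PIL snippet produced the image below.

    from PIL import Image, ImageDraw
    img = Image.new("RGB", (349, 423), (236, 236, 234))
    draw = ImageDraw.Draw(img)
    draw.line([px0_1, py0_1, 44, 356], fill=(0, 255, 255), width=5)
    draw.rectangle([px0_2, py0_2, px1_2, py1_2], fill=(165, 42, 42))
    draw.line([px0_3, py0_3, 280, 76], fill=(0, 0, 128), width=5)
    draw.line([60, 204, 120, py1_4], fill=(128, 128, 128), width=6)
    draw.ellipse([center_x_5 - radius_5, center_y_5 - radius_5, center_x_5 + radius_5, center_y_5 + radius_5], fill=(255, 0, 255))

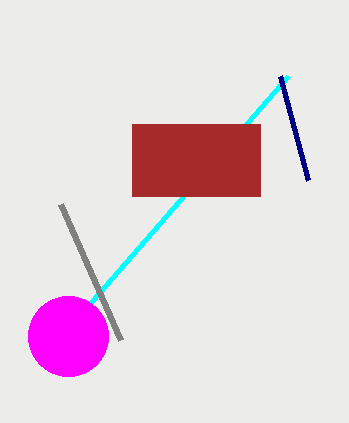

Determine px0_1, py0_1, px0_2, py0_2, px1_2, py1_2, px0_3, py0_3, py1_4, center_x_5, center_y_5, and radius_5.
px0_1 = 288; py0_1 = 76; px0_2 = 132; py0_2 = 124; px1_2 = 260; py1_2 = 196; px0_3 = 308; py0_3 = 180; py1_4 = 340; center_x_5 = 68; center_y_5 = 336; radius_5 = 40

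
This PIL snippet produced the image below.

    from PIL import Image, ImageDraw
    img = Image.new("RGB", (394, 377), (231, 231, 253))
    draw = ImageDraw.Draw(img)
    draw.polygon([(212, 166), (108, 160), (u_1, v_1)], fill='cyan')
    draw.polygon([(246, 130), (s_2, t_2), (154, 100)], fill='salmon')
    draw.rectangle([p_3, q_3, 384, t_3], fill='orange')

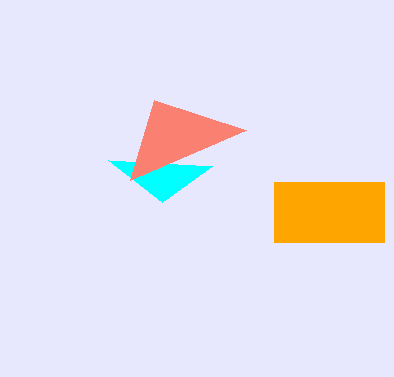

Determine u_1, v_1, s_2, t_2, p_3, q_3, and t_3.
u_1 = 162
v_1 = 202
s_2 = 130
t_2 = 180
p_3 = 274
q_3 = 182
t_3 = 242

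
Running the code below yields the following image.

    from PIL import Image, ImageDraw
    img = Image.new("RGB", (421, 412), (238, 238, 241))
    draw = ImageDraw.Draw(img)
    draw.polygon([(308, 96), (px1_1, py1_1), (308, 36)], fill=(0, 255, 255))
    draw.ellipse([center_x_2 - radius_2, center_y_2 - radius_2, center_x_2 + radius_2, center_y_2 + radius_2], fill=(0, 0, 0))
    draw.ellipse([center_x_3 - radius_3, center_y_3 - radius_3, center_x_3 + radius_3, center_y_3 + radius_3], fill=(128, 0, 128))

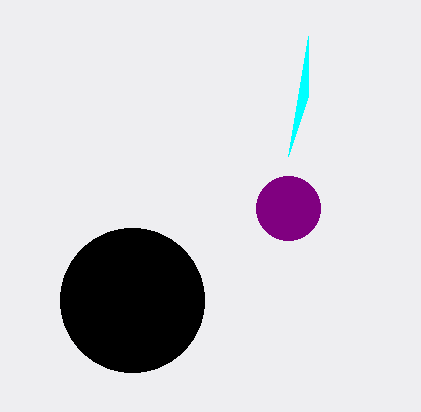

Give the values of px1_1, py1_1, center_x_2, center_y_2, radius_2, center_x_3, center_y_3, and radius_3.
px1_1 = 288
py1_1 = 156
center_x_2 = 132
center_y_2 = 300
radius_2 = 72
center_x_3 = 288
center_y_3 = 208
radius_3 = 32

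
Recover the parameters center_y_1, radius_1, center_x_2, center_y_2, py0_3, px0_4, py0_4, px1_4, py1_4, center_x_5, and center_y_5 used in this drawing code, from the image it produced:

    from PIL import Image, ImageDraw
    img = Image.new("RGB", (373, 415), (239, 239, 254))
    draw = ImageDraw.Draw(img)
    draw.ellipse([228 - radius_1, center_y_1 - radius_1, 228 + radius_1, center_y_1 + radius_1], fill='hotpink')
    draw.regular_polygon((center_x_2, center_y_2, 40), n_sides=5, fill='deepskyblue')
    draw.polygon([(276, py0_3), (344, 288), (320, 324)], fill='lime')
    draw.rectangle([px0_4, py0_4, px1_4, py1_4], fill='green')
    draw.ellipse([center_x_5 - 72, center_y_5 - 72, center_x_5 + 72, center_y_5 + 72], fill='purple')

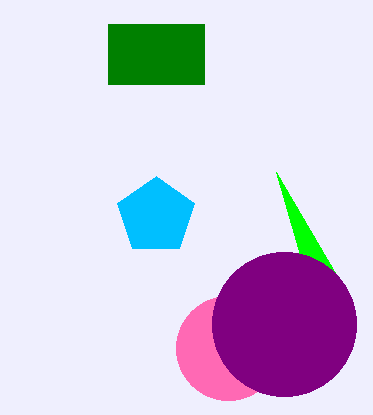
center_y_1 = 348, radius_1 = 52, center_x_2 = 156, center_y_2 = 216, py0_3 = 172, px0_4 = 108, py0_4 = 24, px1_4 = 204, py1_4 = 84, center_x_5 = 284, center_y_5 = 324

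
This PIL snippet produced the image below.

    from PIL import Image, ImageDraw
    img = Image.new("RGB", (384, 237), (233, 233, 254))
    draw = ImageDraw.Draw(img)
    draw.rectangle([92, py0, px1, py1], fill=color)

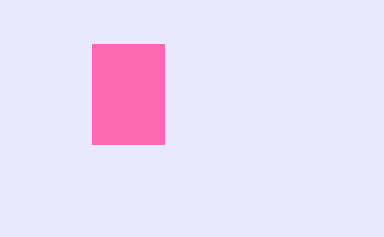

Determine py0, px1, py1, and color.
py0 = 44; px1 = 164; py1 = 144; color = 'hotpink'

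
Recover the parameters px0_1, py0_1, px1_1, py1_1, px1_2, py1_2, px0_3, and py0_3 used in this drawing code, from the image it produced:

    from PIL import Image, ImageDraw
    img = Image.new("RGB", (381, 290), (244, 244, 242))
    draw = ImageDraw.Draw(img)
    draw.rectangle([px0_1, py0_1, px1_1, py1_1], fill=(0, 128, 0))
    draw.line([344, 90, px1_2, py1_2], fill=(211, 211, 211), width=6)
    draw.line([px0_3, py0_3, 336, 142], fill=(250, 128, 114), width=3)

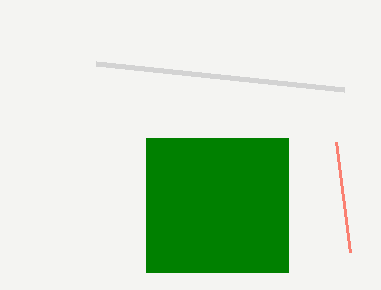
px0_1 = 146
py0_1 = 138
px1_1 = 288
py1_1 = 272
px1_2 = 96
py1_2 = 64
px0_3 = 350
py0_3 = 252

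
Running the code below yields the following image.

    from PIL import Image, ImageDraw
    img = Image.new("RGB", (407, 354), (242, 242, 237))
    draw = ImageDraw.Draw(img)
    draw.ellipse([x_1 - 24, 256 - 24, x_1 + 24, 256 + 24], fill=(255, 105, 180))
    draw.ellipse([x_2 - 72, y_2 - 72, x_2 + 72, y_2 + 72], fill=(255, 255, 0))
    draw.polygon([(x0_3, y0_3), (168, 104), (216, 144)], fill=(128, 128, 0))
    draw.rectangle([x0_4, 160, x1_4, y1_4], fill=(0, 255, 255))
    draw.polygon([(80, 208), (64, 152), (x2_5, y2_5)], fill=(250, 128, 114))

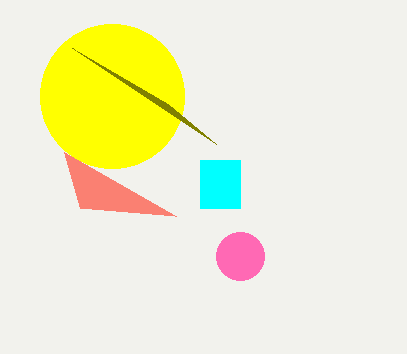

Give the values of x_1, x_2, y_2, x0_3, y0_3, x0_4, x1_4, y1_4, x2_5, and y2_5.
x_1 = 240, x_2 = 112, y_2 = 96, x0_3 = 72, y0_3 = 48, x0_4 = 200, x1_4 = 240, y1_4 = 208, x2_5 = 176, y2_5 = 216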